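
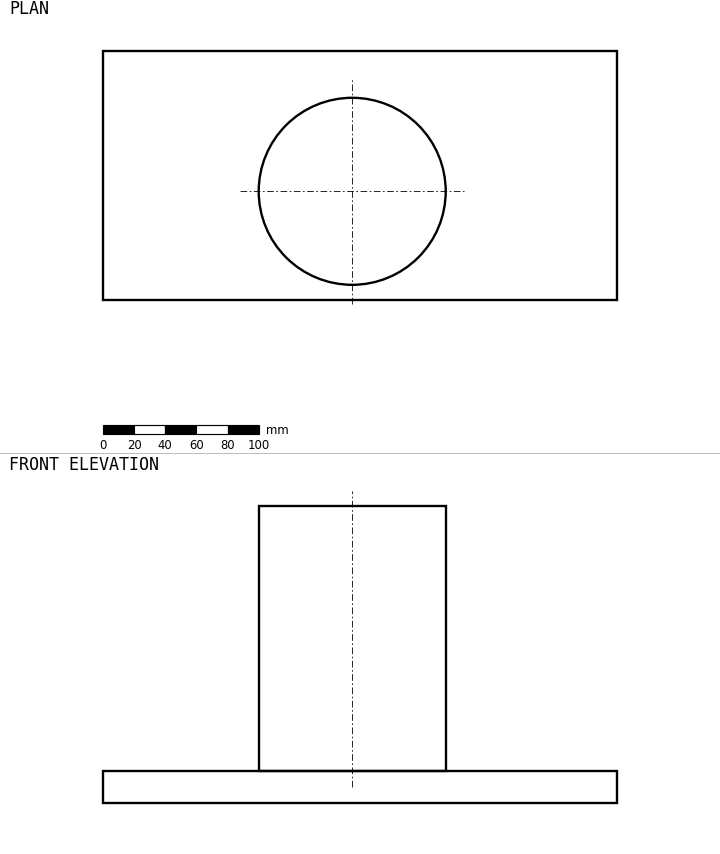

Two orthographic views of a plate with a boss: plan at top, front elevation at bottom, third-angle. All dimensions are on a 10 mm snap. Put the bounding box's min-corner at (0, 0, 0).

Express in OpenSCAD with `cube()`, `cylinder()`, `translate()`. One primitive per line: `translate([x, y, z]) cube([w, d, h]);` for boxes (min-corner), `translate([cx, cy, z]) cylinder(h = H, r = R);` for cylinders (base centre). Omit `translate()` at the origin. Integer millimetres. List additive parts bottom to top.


cube([330, 160, 20]);
translate([160, 70, 20]) cylinder(h = 170, r = 60);


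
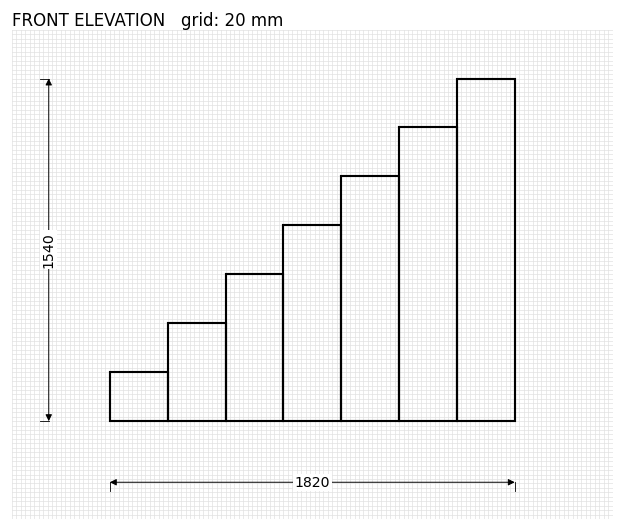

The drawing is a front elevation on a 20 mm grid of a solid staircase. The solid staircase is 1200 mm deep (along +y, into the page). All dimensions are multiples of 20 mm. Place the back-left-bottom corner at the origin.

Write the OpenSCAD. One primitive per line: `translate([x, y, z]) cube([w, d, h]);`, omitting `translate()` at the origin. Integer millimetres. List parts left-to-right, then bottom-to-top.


cube([260, 1200, 220]);
translate([260, 0, 0]) cube([260, 1200, 440]);
translate([520, 0, 0]) cube([260, 1200, 660]);
translate([780, 0, 0]) cube([260, 1200, 880]);
translate([1040, 0, 0]) cube([260, 1200, 1100]);
translate([1300, 0, 0]) cube([260, 1200, 1320]);
translate([1560, 0, 0]) cube([260, 1200, 1540]);


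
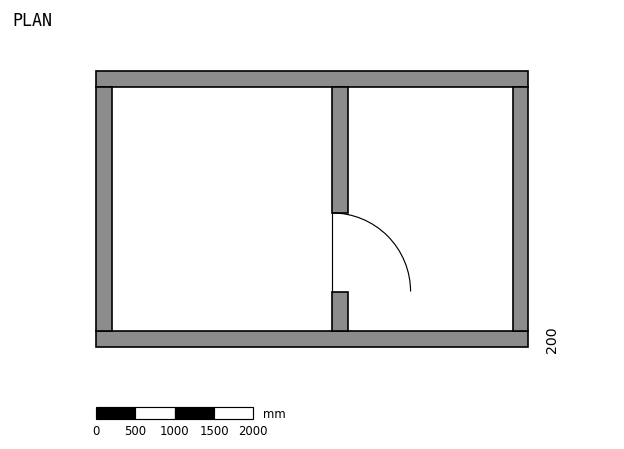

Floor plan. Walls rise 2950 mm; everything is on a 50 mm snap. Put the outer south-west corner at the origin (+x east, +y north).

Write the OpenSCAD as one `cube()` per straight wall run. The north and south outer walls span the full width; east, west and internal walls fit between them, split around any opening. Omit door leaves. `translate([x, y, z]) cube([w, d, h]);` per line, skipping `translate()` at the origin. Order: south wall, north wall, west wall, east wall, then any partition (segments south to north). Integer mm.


cube([5500, 200, 2950]);
translate([0, 3300, 0]) cube([5500, 200, 2950]);
translate([0, 200, 0]) cube([200, 3100, 2950]);
translate([5300, 200, 0]) cube([200, 3100, 2950]);
translate([3000, 200, 0]) cube([200, 500, 2950]);
translate([3000, 1700, 0]) cube([200, 1600, 2950]);


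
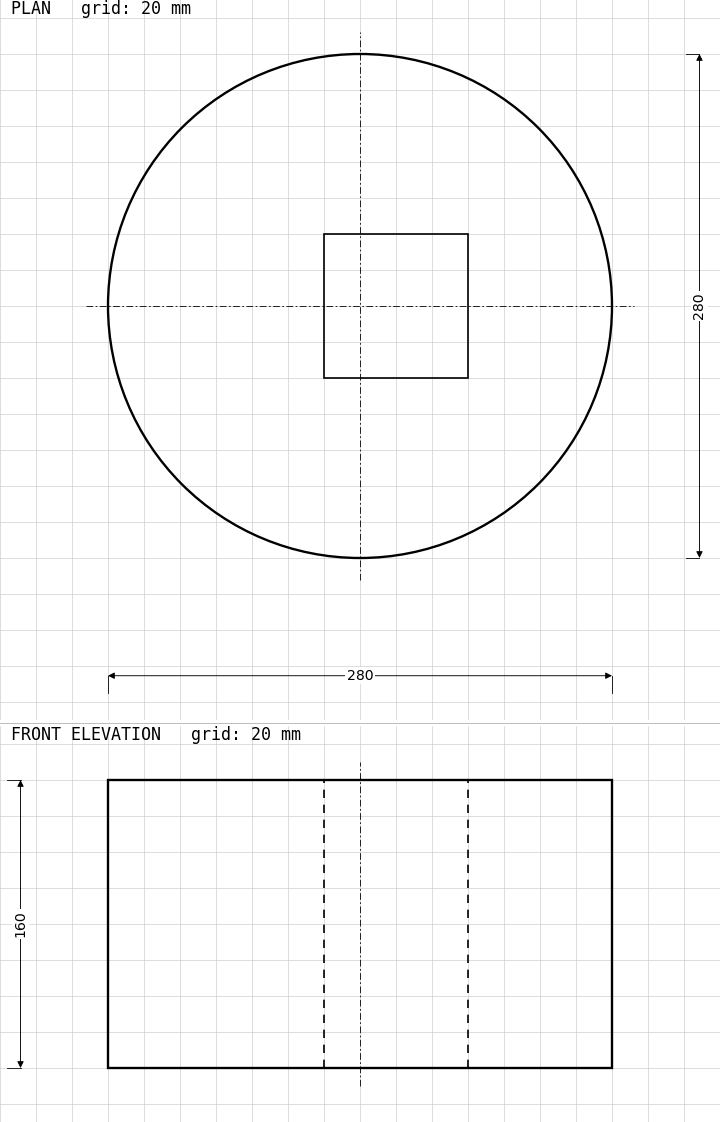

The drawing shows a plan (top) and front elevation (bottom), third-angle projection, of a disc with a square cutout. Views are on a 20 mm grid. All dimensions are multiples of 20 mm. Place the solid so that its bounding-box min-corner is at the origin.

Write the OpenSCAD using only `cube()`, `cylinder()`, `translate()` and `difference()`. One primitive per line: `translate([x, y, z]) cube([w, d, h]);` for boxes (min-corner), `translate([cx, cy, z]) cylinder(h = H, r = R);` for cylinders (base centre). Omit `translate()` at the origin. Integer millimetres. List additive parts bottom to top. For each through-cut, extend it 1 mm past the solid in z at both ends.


difference() {
  translate([140, 140, 0]) cylinder(h = 160, r = 140);
  translate([120, 100, -1]) cube([80, 80, 162]);
}


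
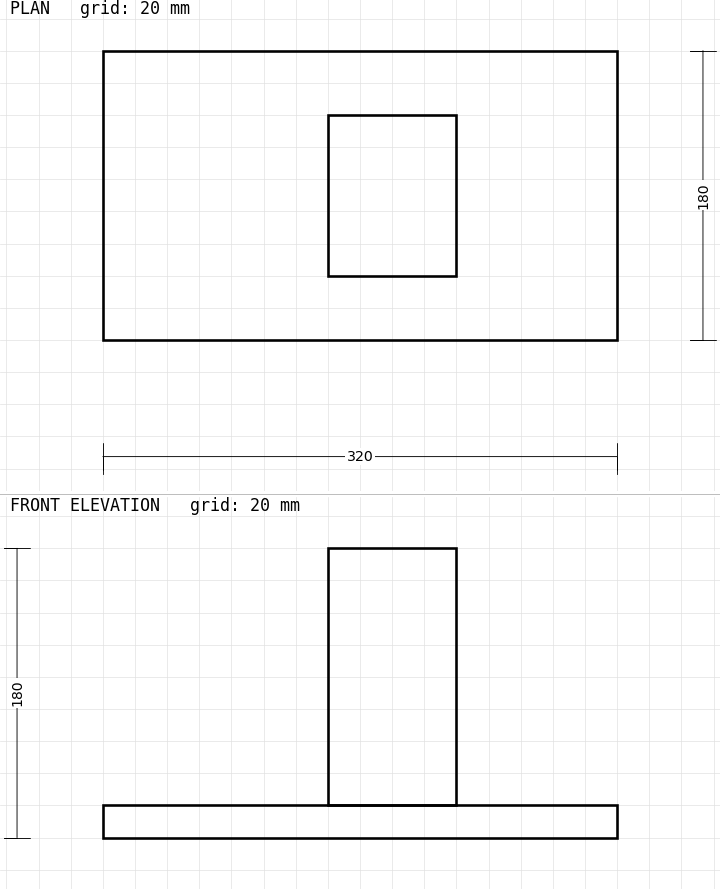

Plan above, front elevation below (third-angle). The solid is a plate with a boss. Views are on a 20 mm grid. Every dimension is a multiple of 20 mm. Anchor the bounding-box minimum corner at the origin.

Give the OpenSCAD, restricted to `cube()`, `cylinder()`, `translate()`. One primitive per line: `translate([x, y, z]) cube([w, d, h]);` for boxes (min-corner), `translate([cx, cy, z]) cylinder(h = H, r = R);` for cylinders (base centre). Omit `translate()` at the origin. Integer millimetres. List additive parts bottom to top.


cube([320, 180, 20]);
translate([140, 40, 20]) cube([80, 100, 160]);


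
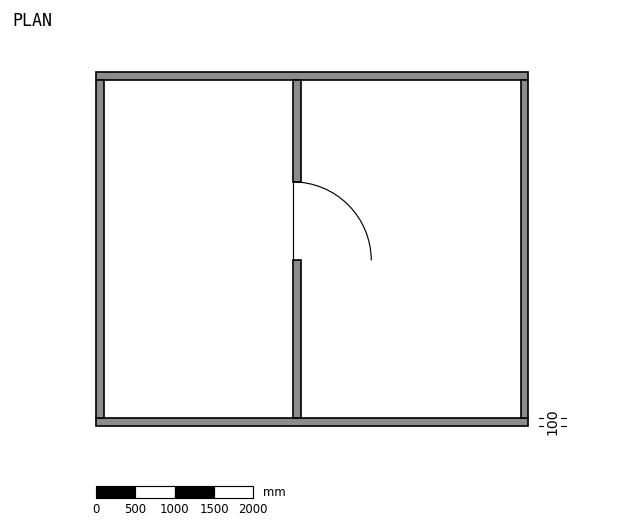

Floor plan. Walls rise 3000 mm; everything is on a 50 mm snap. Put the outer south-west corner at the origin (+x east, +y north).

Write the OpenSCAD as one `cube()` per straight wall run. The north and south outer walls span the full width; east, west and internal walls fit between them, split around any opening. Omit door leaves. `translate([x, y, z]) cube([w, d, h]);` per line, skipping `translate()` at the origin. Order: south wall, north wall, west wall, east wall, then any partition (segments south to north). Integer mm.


cube([5500, 100, 3000]);
translate([0, 4400, 0]) cube([5500, 100, 3000]);
translate([0, 100, 0]) cube([100, 4300, 3000]);
translate([5400, 100, 0]) cube([100, 4300, 3000]);
translate([2500, 100, 0]) cube([100, 2000, 3000]);
translate([2500, 3100, 0]) cube([100, 1300, 3000]);


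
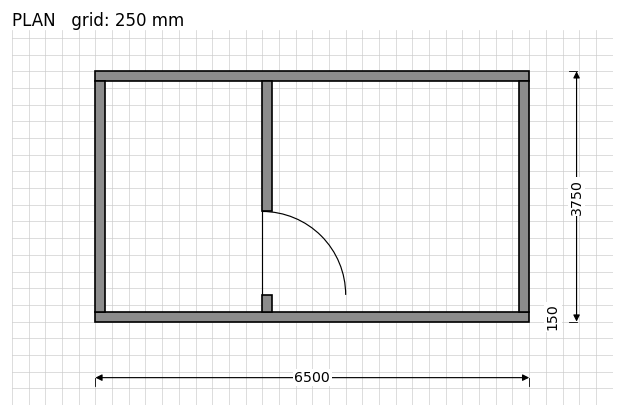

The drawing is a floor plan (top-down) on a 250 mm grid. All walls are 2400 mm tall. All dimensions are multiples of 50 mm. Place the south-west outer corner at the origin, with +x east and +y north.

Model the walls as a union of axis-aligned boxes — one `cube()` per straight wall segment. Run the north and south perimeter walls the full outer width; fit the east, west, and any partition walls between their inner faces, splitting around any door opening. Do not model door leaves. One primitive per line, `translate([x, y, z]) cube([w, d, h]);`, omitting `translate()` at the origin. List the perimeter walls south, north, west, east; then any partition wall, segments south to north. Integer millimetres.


cube([6500, 150, 2400]);
translate([0, 3600, 0]) cube([6500, 150, 2400]);
translate([0, 150, 0]) cube([150, 3450, 2400]);
translate([6350, 150, 0]) cube([150, 3450, 2400]);
translate([2500, 150, 0]) cube([150, 250, 2400]);
translate([2500, 1650, 0]) cube([150, 1950, 2400]);


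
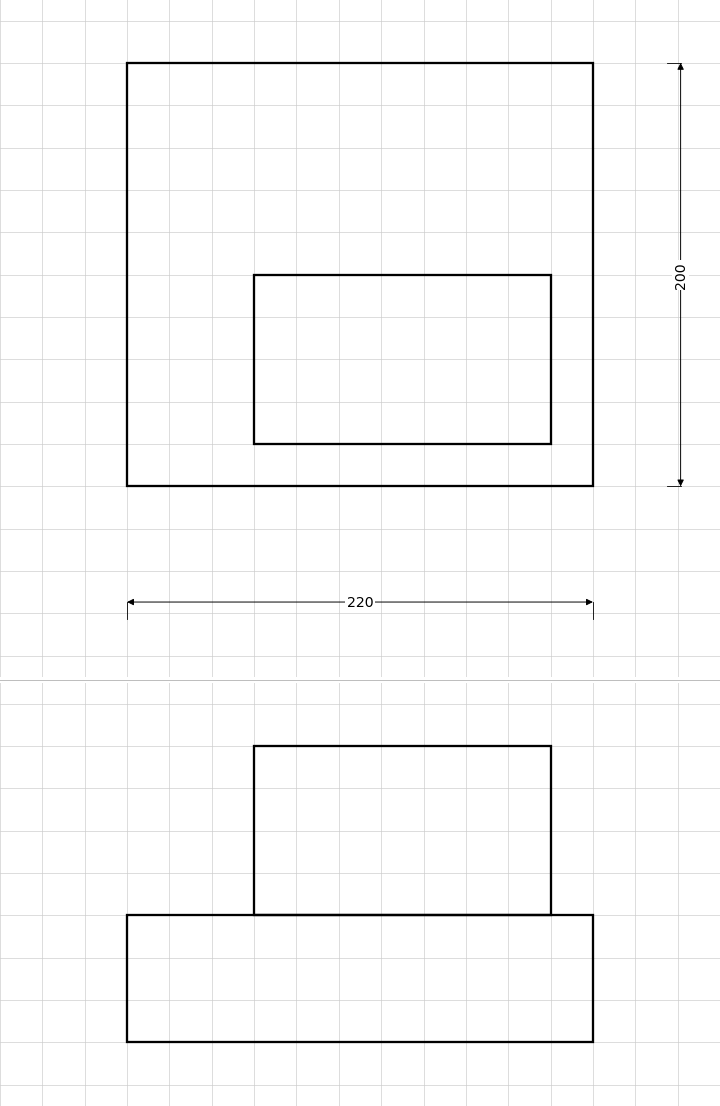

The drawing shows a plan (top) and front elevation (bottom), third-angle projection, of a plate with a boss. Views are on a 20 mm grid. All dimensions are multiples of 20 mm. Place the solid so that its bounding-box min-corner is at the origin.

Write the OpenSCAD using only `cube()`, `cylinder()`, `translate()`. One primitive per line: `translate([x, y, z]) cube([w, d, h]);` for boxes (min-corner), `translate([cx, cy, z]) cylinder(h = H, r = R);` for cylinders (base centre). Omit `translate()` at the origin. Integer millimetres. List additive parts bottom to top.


cube([220, 200, 60]);
translate([60, 20, 60]) cube([140, 80, 80]);


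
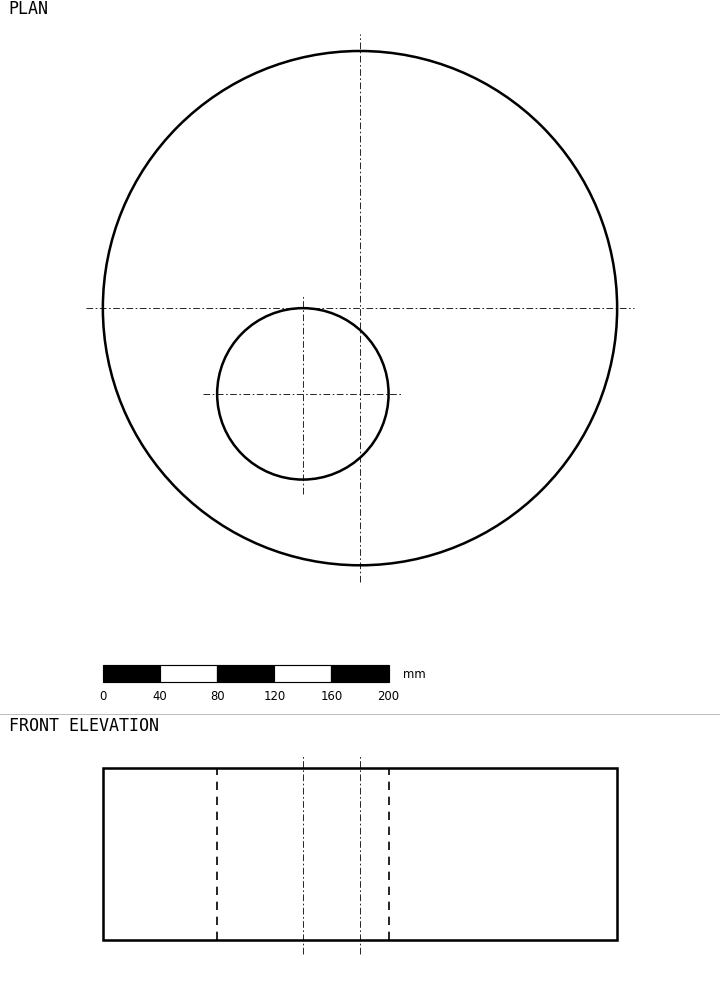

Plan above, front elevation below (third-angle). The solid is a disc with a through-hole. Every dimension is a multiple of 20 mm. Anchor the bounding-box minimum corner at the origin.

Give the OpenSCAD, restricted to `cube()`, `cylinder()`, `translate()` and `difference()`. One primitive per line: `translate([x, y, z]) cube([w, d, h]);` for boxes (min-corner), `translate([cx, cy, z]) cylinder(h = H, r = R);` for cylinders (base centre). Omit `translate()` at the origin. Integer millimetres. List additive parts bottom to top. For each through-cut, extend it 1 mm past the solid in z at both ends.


difference() {
  translate([180, 180, 0]) cylinder(h = 120, r = 180);
  translate([140, 120, -1]) cylinder(h = 122, r = 60);
}


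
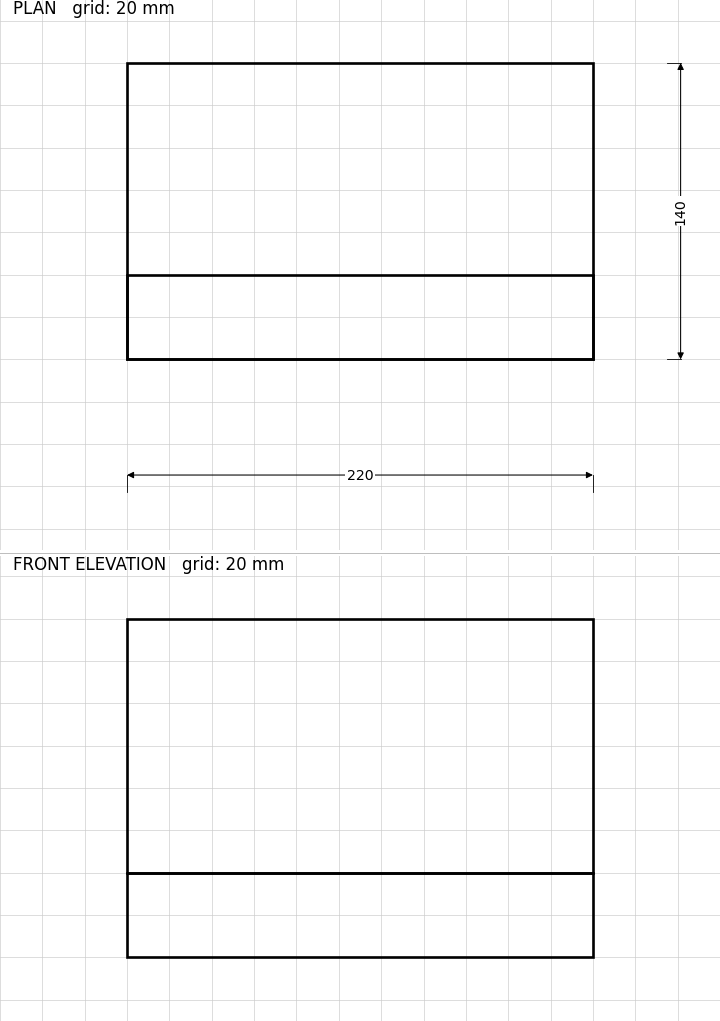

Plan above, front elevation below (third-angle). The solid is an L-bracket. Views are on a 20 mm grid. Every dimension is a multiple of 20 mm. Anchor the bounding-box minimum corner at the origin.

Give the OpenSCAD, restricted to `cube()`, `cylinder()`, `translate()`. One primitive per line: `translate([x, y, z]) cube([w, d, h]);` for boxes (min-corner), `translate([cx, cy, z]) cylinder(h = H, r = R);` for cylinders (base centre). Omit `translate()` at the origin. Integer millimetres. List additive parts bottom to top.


cube([220, 140, 40]);
translate([0, 0, 40]) cube([220, 40, 120]);


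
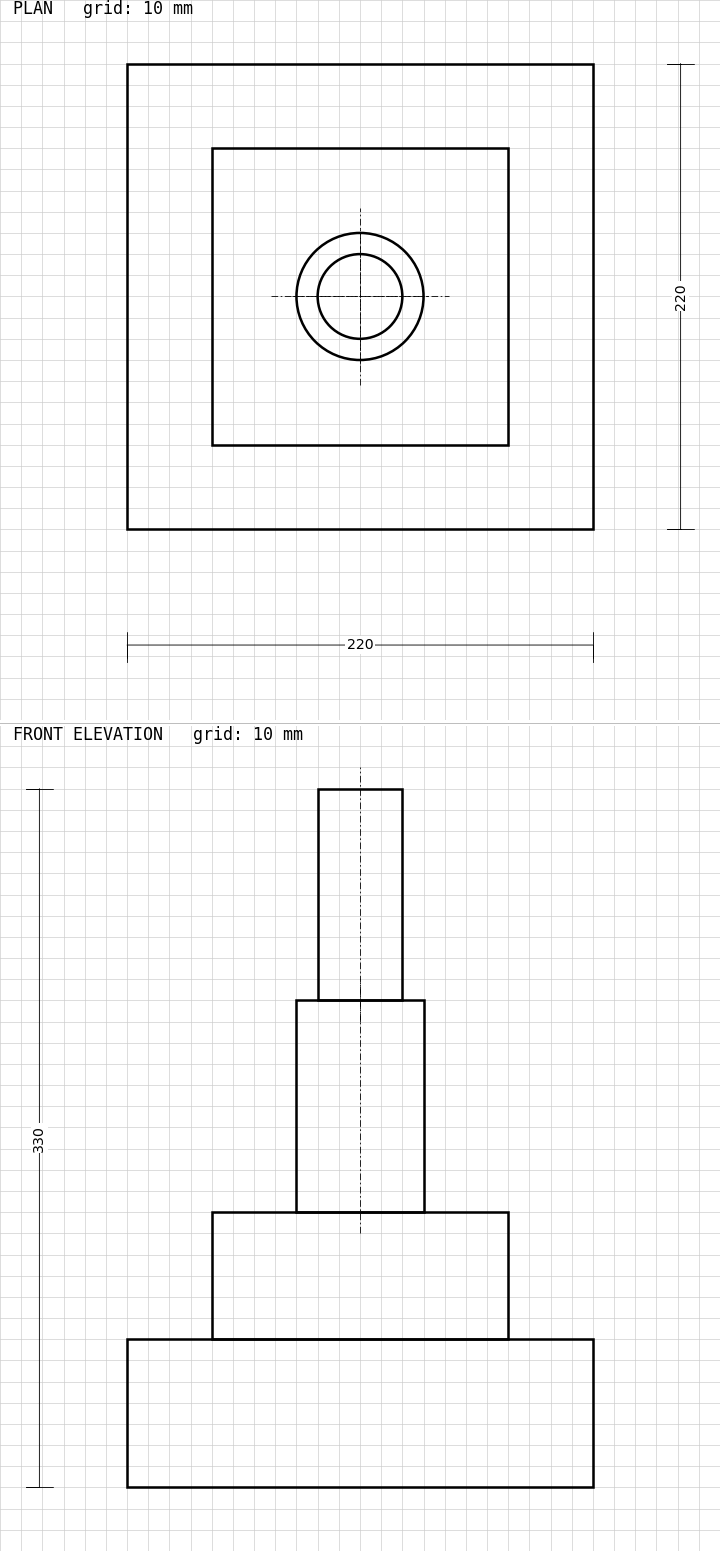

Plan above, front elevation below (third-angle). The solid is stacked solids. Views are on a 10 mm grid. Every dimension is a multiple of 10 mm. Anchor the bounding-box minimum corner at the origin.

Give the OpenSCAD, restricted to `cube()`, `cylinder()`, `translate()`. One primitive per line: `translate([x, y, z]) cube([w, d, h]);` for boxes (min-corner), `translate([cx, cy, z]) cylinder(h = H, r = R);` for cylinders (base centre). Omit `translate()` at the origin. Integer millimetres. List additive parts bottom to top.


cube([220, 220, 70]);
translate([40, 40, 70]) cube([140, 140, 60]);
translate([110, 110, 130]) cylinder(h = 100, r = 30);
translate([110, 110, 230]) cylinder(h = 100, r = 20);


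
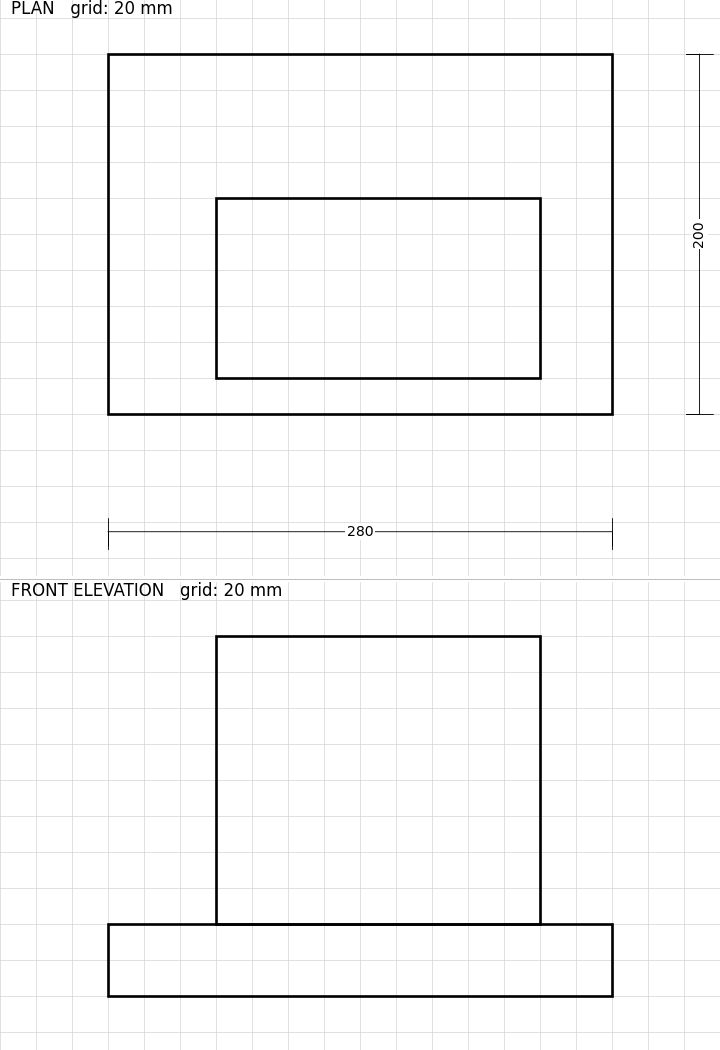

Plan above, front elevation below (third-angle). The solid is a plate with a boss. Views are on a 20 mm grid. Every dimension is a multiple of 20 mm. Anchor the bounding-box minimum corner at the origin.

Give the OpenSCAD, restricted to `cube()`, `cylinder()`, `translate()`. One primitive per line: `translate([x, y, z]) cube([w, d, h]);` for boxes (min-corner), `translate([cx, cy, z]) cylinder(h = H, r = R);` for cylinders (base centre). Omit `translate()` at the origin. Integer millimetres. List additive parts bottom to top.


cube([280, 200, 40]);
translate([60, 20, 40]) cube([180, 100, 160]);


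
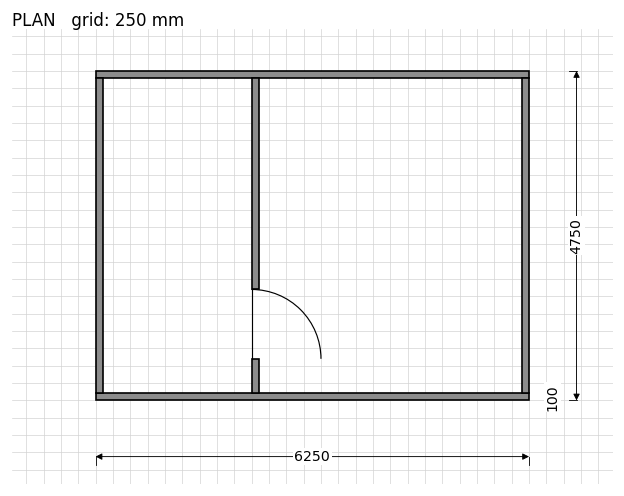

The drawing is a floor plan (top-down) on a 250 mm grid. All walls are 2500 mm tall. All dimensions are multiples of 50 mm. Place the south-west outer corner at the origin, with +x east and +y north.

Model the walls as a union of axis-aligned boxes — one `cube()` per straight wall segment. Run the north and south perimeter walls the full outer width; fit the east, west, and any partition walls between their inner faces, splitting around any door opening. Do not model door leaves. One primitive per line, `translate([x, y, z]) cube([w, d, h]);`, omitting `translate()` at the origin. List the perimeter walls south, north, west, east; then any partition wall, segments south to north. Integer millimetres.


cube([6250, 100, 2500]);
translate([0, 4650, 0]) cube([6250, 100, 2500]);
translate([0, 100, 0]) cube([100, 4550, 2500]);
translate([6150, 100, 0]) cube([100, 4550, 2500]);
translate([2250, 100, 0]) cube([100, 500, 2500]);
translate([2250, 1600, 0]) cube([100, 3050, 2500]);


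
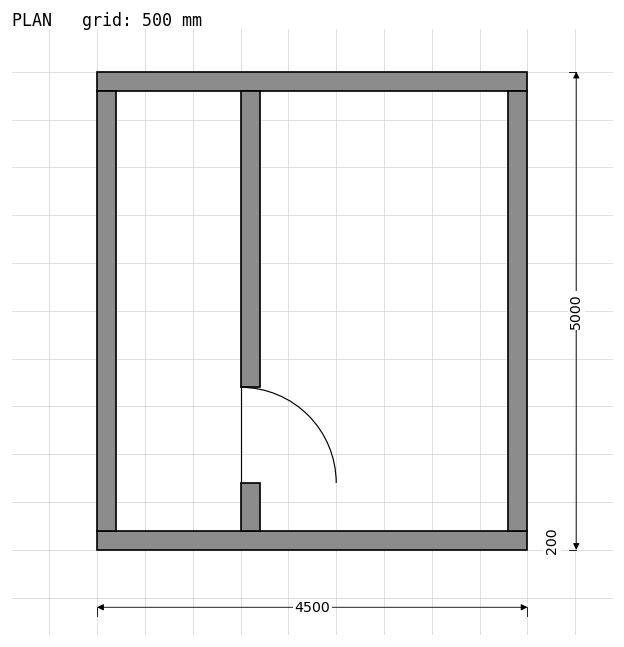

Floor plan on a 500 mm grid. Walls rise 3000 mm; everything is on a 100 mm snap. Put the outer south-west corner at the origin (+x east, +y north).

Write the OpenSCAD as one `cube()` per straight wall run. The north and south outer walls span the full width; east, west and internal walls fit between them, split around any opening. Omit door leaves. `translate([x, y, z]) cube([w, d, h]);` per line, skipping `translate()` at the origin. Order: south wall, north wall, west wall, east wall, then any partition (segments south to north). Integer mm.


cube([4500, 200, 3000]);
translate([0, 4800, 0]) cube([4500, 200, 3000]);
translate([0, 200, 0]) cube([200, 4600, 3000]);
translate([4300, 200, 0]) cube([200, 4600, 3000]);
translate([1500, 200, 0]) cube([200, 500, 3000]);
translate([1500, 1700, 0]) cube([200, 3100, 3000]);


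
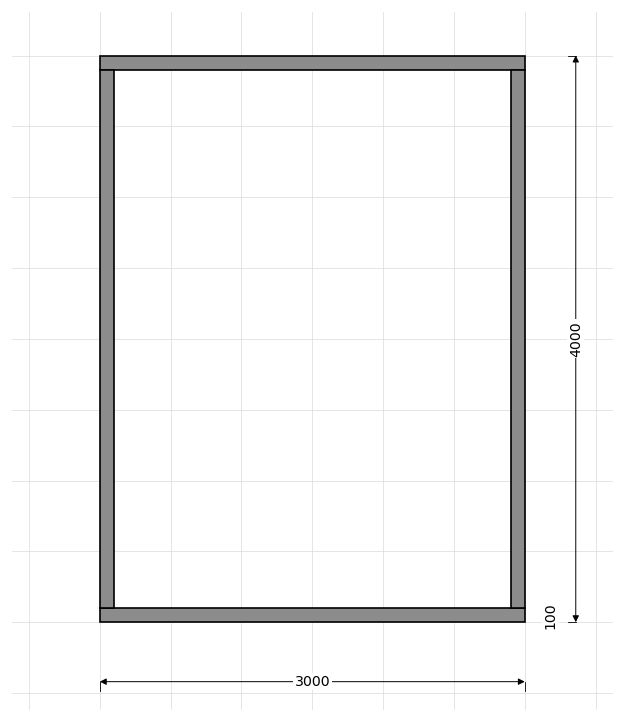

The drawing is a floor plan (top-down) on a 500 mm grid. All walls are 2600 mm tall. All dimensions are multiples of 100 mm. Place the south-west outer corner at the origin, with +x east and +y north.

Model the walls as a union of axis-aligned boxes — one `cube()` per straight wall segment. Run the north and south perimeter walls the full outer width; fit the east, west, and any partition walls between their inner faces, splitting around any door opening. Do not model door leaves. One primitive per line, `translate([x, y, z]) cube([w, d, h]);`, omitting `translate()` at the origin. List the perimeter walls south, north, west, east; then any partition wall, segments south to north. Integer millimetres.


cube([3000, 100, 2600]);
translate([0, 3900, 0]) cube([3000, 100, 2600]);
translate([0, 100, 0]) cube([100, 3800, 2600]);
translate([2900, 100, 0]) cube([100, 3800, 2600]);


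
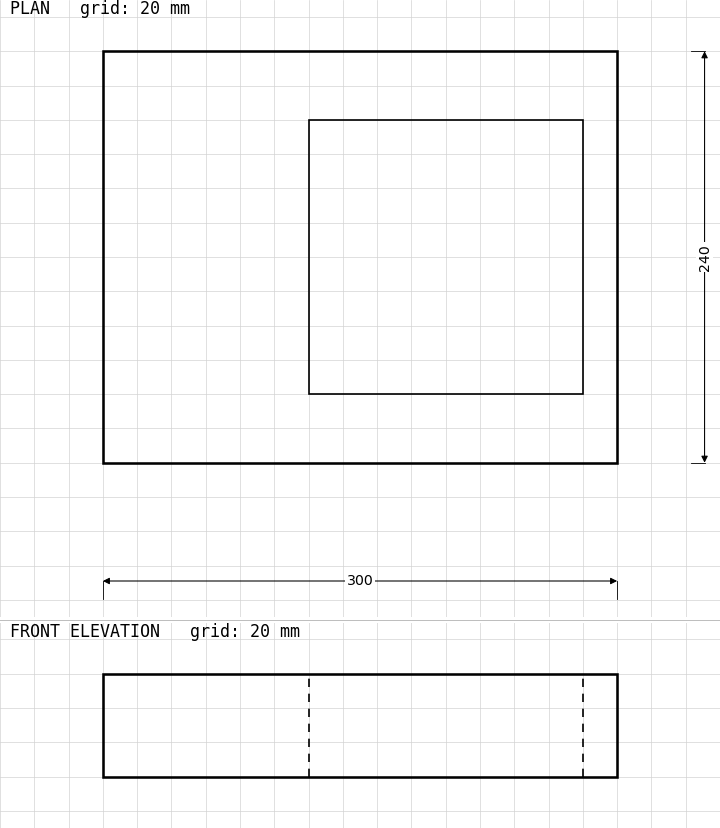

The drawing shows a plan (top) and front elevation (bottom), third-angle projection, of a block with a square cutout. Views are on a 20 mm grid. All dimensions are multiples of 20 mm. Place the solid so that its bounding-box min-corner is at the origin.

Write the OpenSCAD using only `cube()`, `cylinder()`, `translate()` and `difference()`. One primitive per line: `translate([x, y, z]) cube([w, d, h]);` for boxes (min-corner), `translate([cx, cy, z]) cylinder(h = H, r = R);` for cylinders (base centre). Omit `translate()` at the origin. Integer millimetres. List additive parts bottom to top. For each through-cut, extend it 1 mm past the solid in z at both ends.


difference() {
  cube([300, 240, 60]);
  translate([120, 40, -1]) cube([160, 160, 62]);
}


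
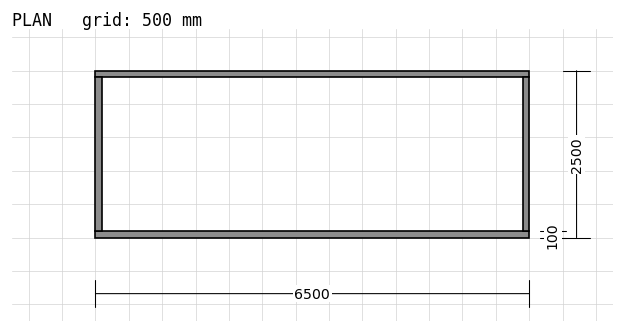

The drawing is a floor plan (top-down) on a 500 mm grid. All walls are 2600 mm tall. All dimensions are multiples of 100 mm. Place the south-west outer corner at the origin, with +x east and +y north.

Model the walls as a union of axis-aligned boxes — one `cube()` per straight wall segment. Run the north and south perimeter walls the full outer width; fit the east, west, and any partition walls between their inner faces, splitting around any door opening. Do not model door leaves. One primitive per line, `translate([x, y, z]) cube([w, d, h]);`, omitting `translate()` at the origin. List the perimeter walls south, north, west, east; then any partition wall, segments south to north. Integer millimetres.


cube([6500, 100, 2600]);
translate([0, 2400, 0]) cube([6500, 100, 2600]);
translate([0, 100, 0]) cube([100, 2300, 2600]);
translate([6400, 100, 0]) cube([100, 2300, 2600]);


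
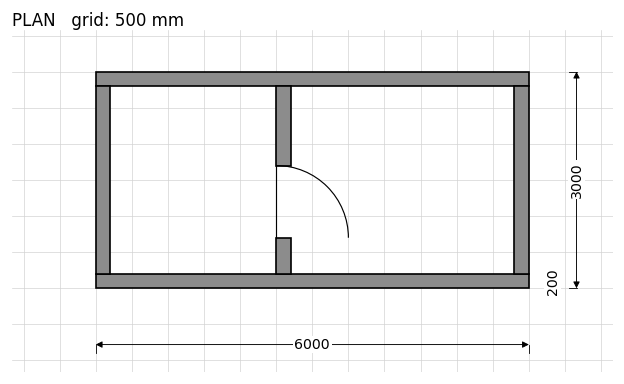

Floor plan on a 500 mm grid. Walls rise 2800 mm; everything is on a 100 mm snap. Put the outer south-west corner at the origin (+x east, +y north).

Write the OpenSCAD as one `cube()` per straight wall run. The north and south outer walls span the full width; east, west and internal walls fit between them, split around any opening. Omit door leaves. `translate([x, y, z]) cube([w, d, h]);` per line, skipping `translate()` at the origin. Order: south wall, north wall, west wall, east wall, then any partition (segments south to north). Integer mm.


cube([6000, 200, 2800]);
translate([0, 2800, 0]) cube([6000, 200, 2800]);
translate([0, 200, 0]) cube([200, 2600, 2800]);
translate([5800, 200, 0]) cube([200, 2600, 2800]);
translate([2500, 200, 0]) cube([200, 500, 2800]);
translate([2500, 1700, 0]) cube([200, 1100, 2800]);


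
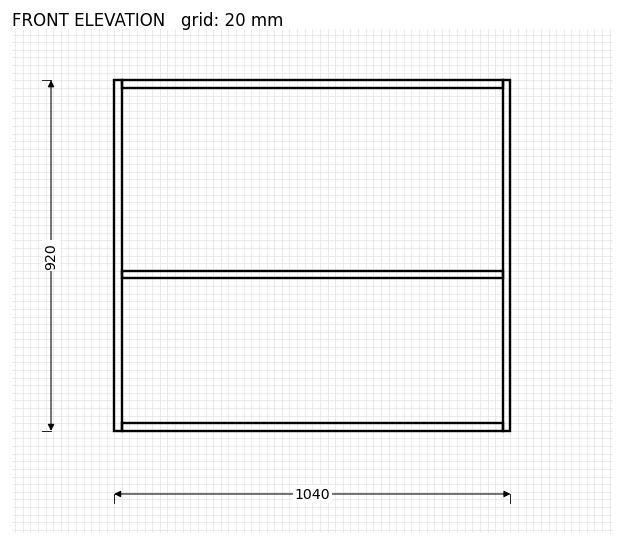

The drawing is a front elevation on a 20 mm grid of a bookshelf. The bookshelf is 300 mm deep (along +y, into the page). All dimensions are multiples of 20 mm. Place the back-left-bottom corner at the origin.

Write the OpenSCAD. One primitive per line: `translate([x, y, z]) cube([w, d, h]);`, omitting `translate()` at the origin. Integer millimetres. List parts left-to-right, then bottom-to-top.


cube([20, 300, 920]);
translate([20, 0, 0]) cube([1000, 300, 20]);
translate([20, 0, 400]) cube([1000, 300, 20]);
translate([20, 0, 900]) cube([1000, 300, 20]);
translate([1020, 0, 0]) cube([20, 300, 920]);


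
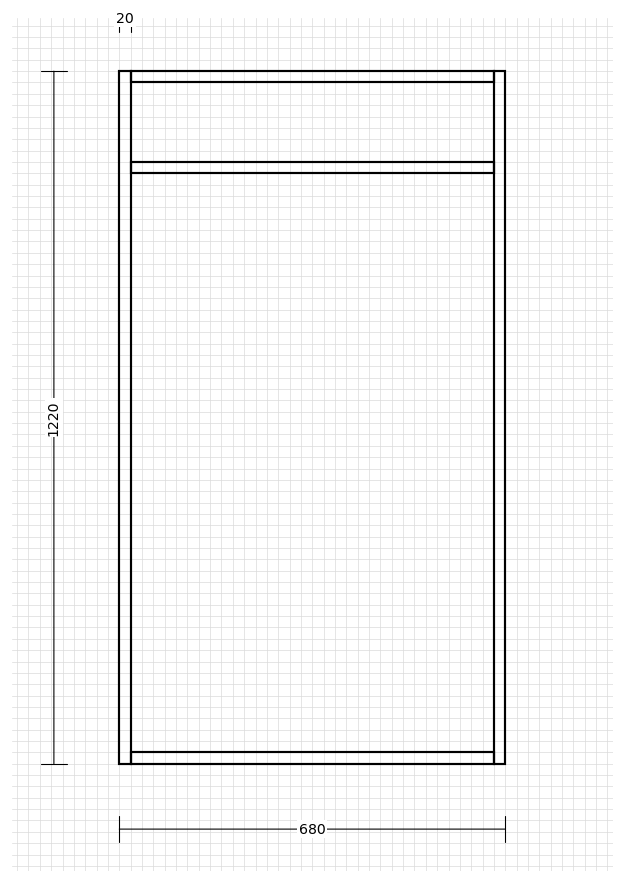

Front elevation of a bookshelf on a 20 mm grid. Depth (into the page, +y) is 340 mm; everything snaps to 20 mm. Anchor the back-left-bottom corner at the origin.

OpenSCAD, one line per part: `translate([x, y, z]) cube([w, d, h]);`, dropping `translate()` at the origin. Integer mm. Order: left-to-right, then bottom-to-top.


cube([20, 340, 1220]);
translate([20, 0, 0]) cube([640, 340, 20]);
translate([20, 0, 1040]) cube([640, 340, 20]);
translate([20, 0, 1200]) cube([640, 340, 20]);
translate([660, 0, 0]) cube([20, 340, 1220]);


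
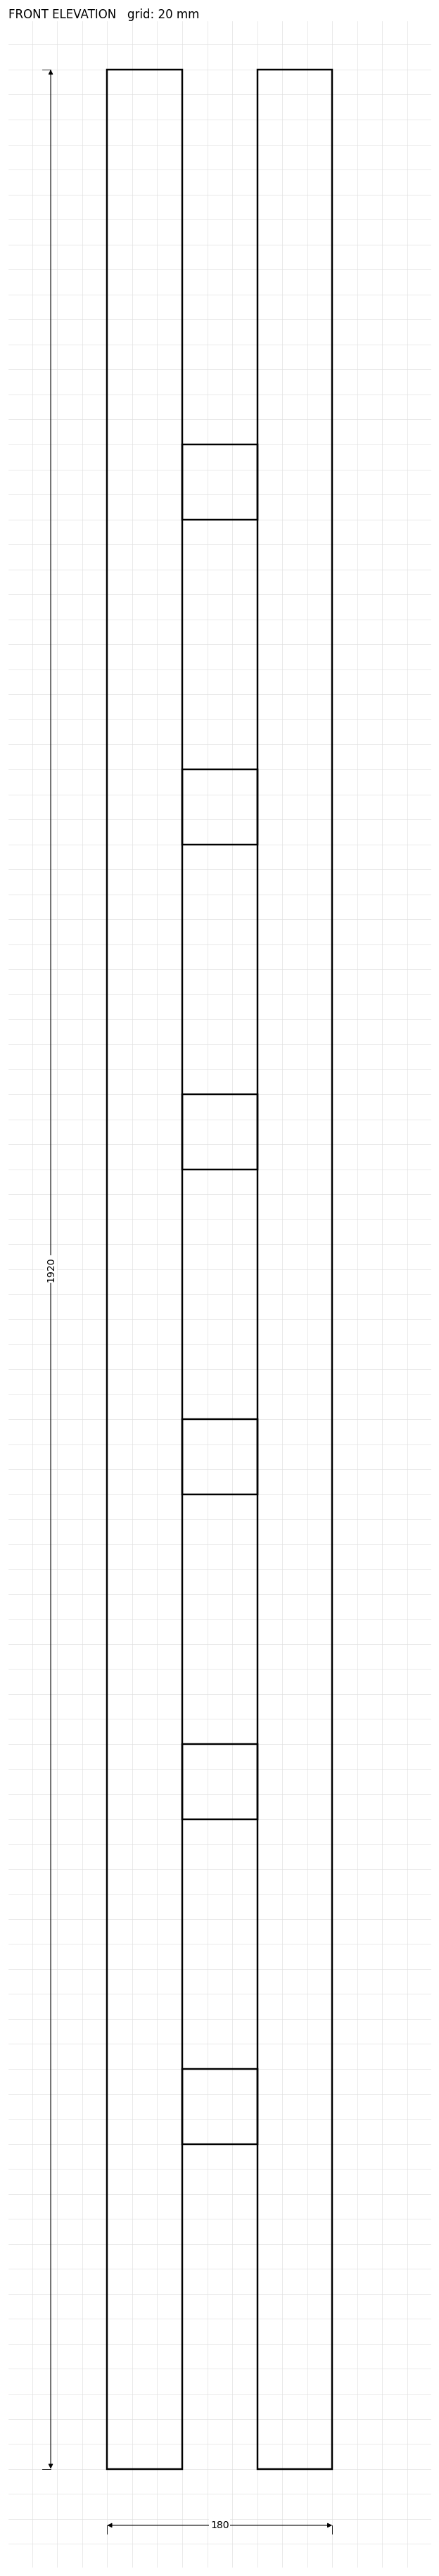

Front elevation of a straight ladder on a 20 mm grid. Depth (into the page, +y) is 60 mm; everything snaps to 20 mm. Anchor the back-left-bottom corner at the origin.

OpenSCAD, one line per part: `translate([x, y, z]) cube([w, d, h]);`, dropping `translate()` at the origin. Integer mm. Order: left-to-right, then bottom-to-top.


cube([60, 60, 1920]);
translate([60, 0, 260]) cube([60, 60, 60]);
translate([60, 0, 520]) cube([60, 60, 60]);
translate([60, 0, 780]) cube([60, 60, 60]);
translate([60, 0, 1040]) cube([60, 60, 60]);
translate([60, 0, 1300]) cube([60, 60, 60]);
translate([60, 0, 1560]) cube([60, 60, 60]);
translate([120, 0, 0]) cube([60, 60, 1920]);


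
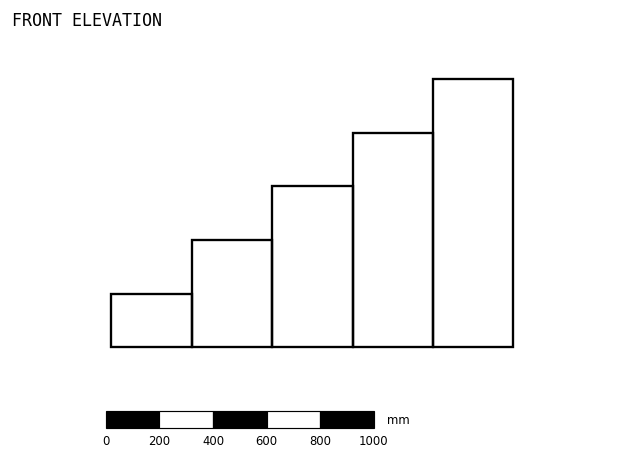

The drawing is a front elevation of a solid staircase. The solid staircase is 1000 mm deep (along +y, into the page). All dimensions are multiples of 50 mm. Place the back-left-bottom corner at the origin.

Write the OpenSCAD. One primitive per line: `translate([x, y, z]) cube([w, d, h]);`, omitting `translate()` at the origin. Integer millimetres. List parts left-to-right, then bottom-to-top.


cube([300, 1000, 200]);
translate([300, 0, 0]) cube([300, 1000, 400]);
translate([600, 0, 0]) cube([300, 1000, 600]);
translate([900, 0, 0]) cube([300, 1000, 800]);
translate([1200, 0, 0]) cube([300, 1000, 1000]);


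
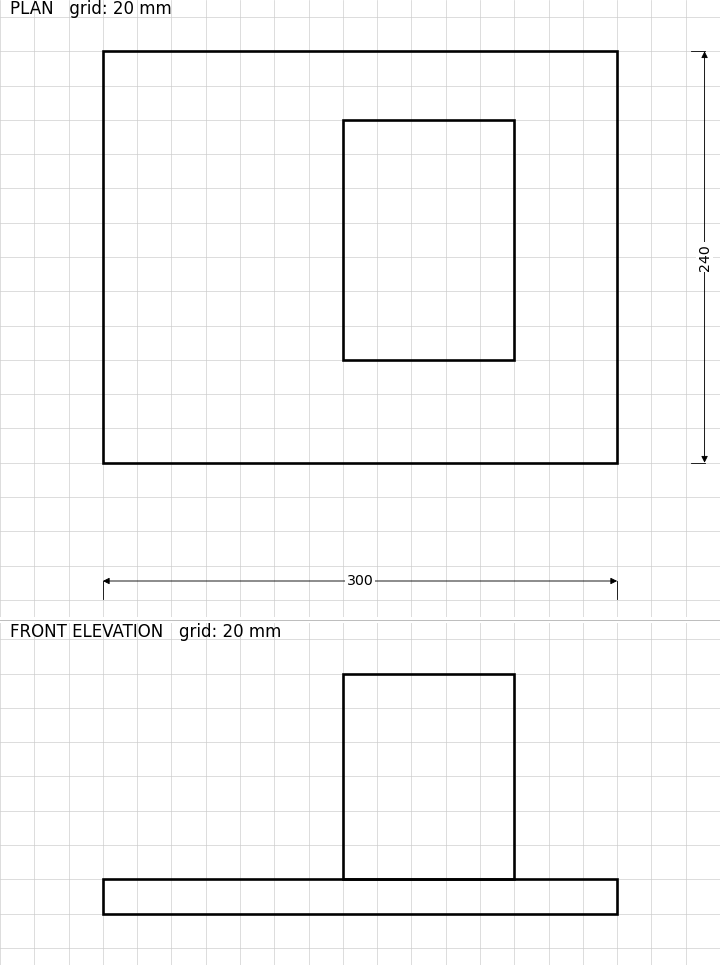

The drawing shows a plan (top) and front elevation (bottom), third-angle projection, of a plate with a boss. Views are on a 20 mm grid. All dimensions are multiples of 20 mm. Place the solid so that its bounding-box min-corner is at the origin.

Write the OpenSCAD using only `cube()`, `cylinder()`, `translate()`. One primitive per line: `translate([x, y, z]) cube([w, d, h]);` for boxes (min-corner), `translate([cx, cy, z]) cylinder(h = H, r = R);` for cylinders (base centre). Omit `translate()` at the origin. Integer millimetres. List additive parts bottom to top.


cube([300, 240, 20]);
translate([140, 60, 20]) cube([100, 140, 120]);


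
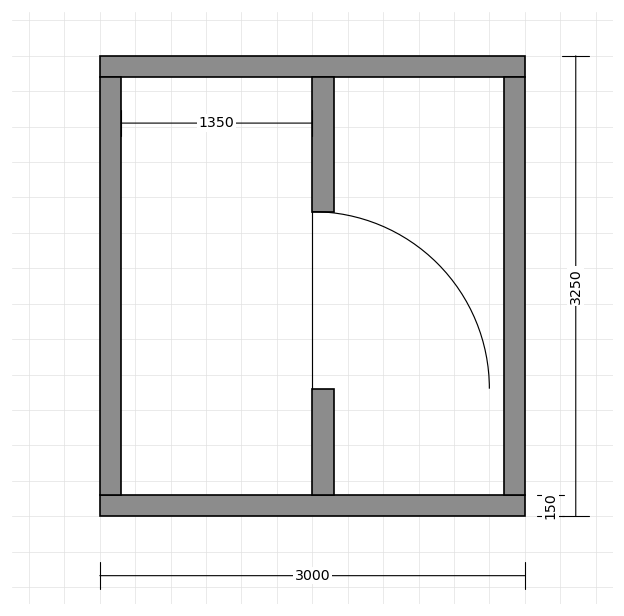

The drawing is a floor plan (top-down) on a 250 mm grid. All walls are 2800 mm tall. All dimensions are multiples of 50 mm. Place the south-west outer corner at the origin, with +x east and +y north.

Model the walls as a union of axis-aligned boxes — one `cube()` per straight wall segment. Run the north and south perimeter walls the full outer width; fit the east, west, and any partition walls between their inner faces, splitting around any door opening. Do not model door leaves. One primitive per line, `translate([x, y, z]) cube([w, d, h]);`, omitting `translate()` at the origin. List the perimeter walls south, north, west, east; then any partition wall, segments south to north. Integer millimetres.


cube([3000, 150, 2800]);
translate([0, 3100, 0]) cube([3000, 150, 2800]);
translate([0, 150, 0]) cube([150, 2950, 2800]);
translate([2850, 150, 0]) cube([150, 2950, 2800]);
translate([1500, 150, 0]) cube([150, 750, 2800]);
translate([1500, 2150, 0]) cube([150, 950, 2800]);


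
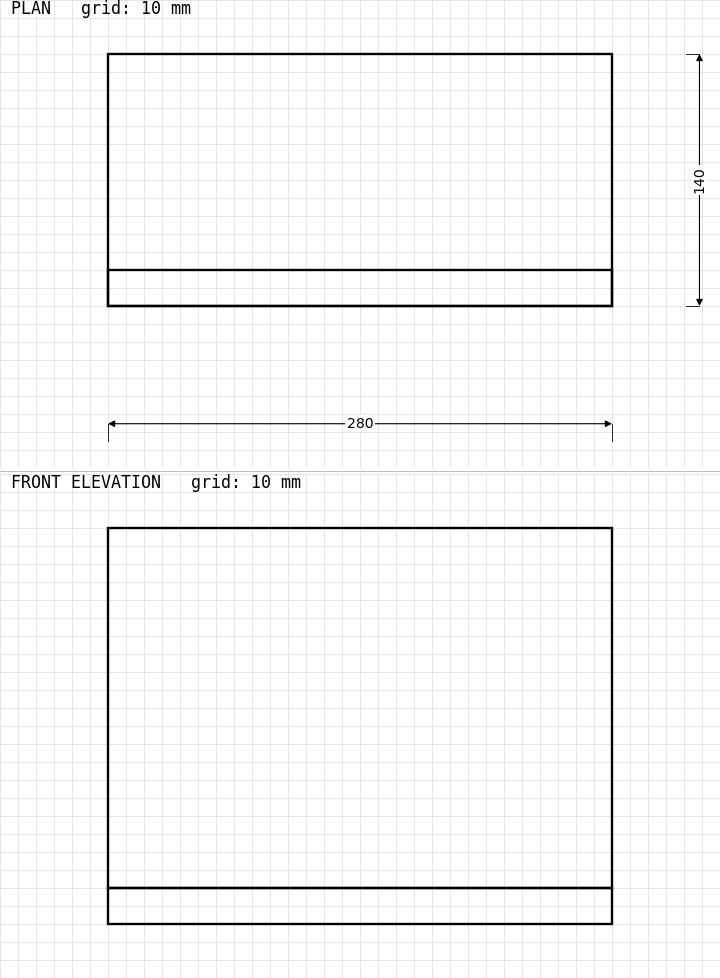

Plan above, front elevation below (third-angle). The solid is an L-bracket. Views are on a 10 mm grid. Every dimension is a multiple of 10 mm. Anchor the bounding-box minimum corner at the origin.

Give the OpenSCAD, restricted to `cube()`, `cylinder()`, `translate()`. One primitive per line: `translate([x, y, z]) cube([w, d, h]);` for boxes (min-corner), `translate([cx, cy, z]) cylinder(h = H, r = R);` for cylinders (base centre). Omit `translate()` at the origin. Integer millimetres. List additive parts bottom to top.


cube([280, 140, 20]);
translate([0, 0, 20]) cube([280, 20, 200]);


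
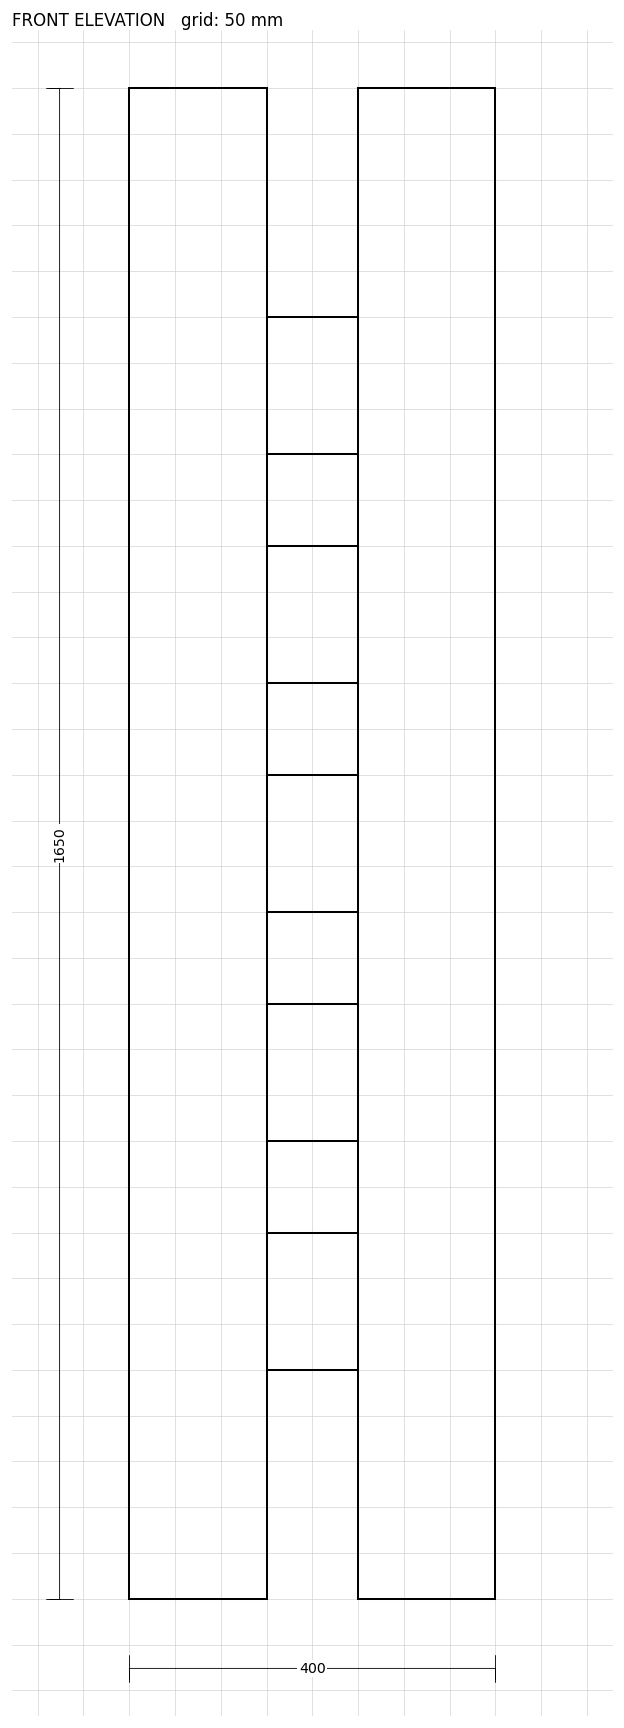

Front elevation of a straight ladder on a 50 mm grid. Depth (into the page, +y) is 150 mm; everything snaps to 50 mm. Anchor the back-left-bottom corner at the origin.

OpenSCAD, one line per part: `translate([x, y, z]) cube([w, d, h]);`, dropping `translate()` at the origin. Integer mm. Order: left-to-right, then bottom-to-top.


cube([150, 150, 1650]);
translate([150, 0, 250]) cube([100, 150, 150]);
translate([150, 0, 500]) cube([100, 150, 150]);
translate([150, 0, 750]) cube([100, 150, 150]);
translate([150, 0, 1000]) cube([100, 150, 150]);
translate([150, 0, 1250]) cube([100, 150, 150]);
translate([250, 0, 0]) cube([150, 150, 1650]);


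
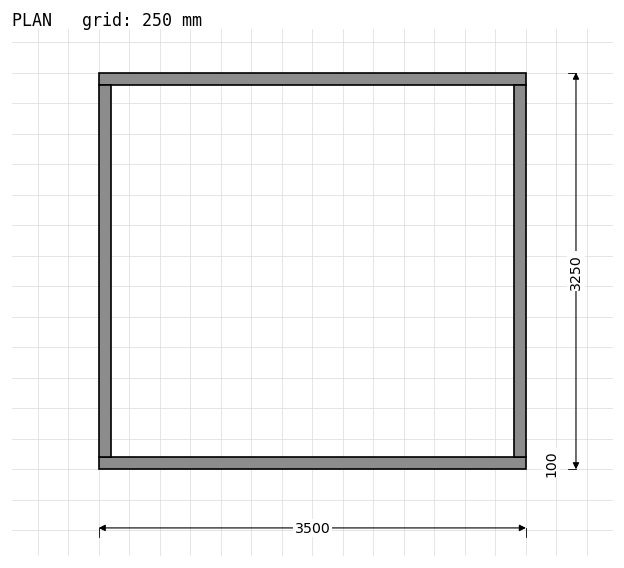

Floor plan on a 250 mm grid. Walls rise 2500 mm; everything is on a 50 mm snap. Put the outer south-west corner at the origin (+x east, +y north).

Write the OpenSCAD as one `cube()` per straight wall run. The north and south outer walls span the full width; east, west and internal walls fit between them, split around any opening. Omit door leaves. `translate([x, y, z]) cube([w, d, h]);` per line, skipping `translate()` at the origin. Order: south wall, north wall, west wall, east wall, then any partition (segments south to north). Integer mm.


cube([3500, 100, 2500]);
translate([0, 3150, 0]) cube([3500, 100, 2500]);
translate([0, 100, 0]) cube([100, 3050, 2500]);
translate([3400, 100, 0]) cube([100, 3050, 2500]);


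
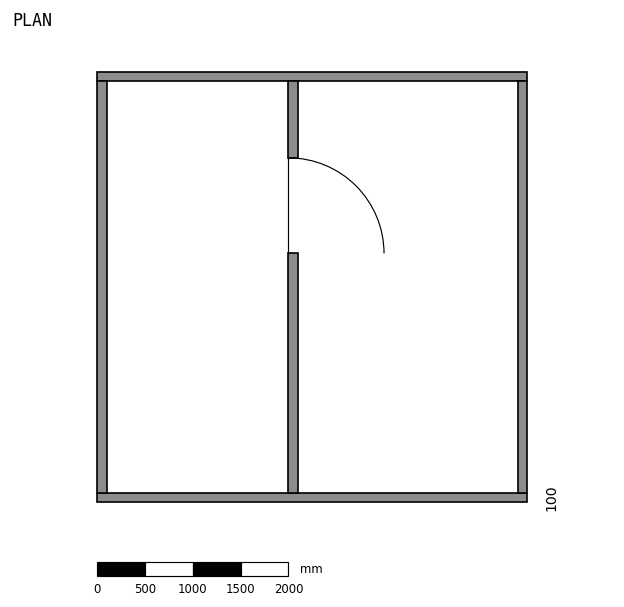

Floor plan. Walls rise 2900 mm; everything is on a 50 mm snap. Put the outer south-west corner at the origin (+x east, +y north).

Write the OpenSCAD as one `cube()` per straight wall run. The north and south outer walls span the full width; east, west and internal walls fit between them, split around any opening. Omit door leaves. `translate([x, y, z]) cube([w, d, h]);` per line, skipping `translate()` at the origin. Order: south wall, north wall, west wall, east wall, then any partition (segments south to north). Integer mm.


cube([4500, 100, 2900]);
translate([0, 4400, 0]) cube([4500, 100, 2900]);
translate([0, 100, 0]) cube([100, 4300, 2900]);
translate([4400, 100, 0]) cube([100, 4300, 2900]);
translate([2000, 100, 0]) cube([100, 2500, 2900]);
translate([2000, 3600, 0]) cube([100, 800, 2900]);


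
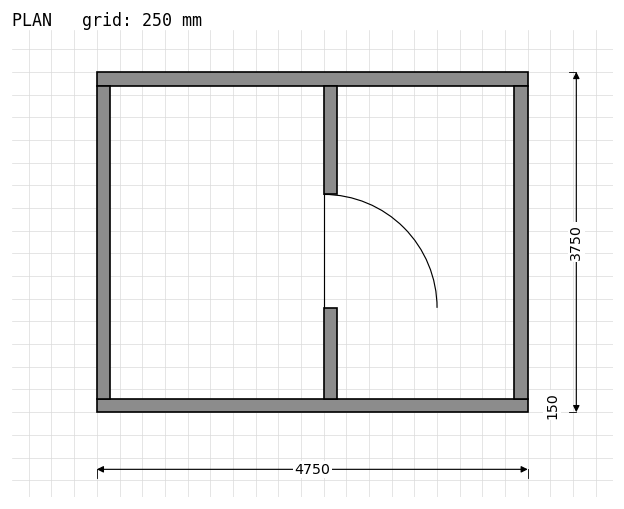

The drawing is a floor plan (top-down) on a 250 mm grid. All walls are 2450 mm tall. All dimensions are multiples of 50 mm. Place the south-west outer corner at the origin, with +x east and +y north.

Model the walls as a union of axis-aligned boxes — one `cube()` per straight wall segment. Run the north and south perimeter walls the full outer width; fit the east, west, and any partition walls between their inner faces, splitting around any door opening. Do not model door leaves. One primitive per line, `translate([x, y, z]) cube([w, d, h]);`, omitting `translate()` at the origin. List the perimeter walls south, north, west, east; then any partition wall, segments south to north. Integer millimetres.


cube([4750, 150, 2450]);
translate([0, 3600, 0]) cube([4750, 150, 2450]);
translate([0, 150, 0]) cube([150, 3450, 2450]);
translate([4600, 150, 0]) cube([150, 3450, 2450]);
translate([2500, 150, 0]) cube([150, 1000, 2450]);
translate([2500, 2400, 0]) cube([150, 1200, 2450]);


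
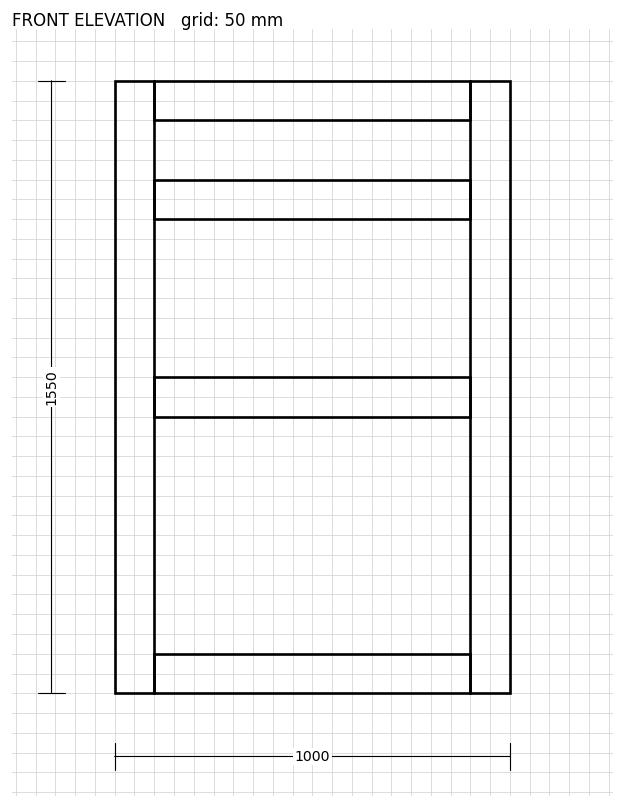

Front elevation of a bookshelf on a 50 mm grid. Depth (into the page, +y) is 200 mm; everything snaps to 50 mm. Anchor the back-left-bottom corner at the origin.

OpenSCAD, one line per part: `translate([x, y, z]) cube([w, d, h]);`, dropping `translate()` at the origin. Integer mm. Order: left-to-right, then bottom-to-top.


cube([100, 200, 1550]);
translate([100, 0, 0]) cube([800, 200, 100]);
translate([100, 0, 700]) cube([800, 200, 100]);
translate([100, 0, 1200]) cube([800, 200, 100]);
translate([100, 0, 1450]) cube([800, 200, 100]);
translate([900, 0, 0]) cube([100, 200, 1550]);


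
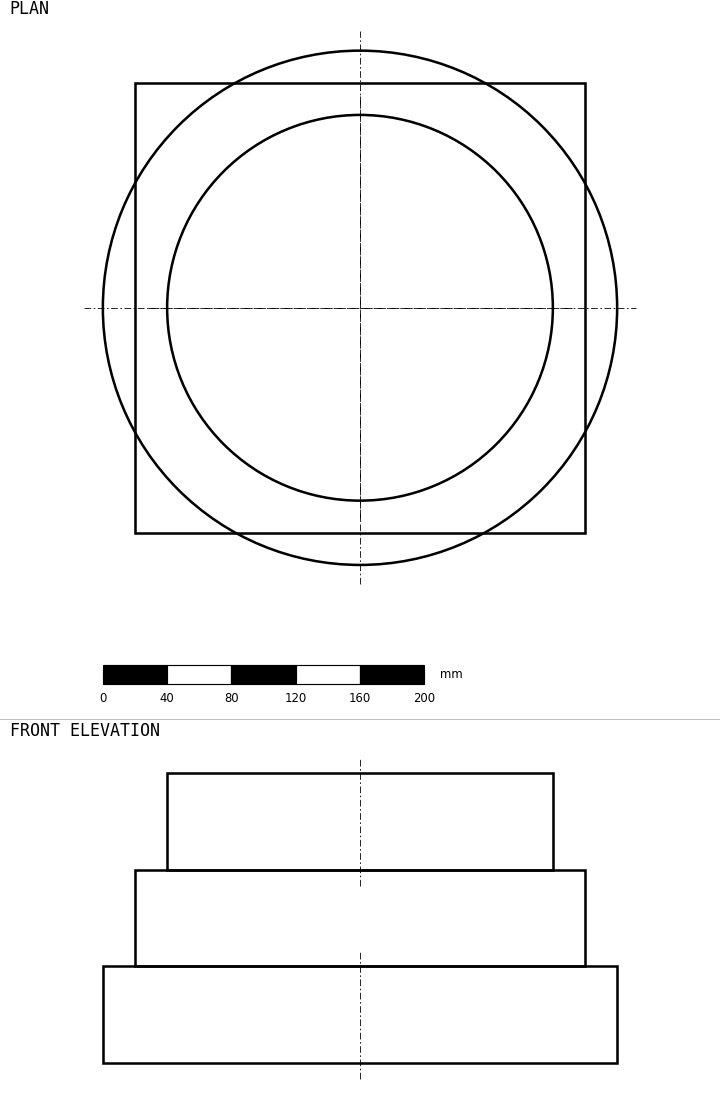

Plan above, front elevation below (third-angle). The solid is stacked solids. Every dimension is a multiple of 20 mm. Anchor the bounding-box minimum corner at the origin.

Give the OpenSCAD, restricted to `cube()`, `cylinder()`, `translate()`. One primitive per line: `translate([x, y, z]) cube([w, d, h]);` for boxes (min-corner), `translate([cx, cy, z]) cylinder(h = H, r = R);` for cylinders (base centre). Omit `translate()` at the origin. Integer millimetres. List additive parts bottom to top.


translate([160, 160, 0]) cylinder(h = 60, r = 160);
translate([20, 20, 60]) cube([280, 280, 60]);
translate([160, 160, 120]) cylinder(h = 60, r = 120);


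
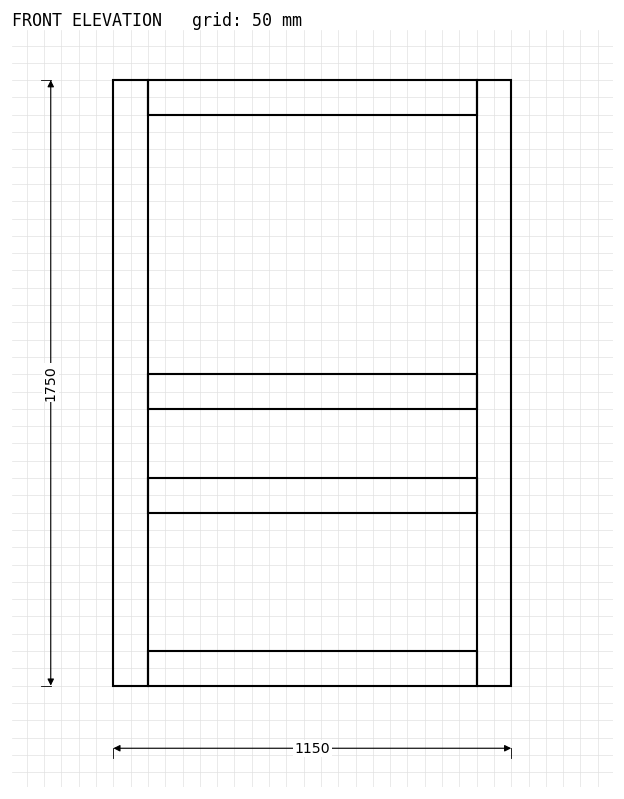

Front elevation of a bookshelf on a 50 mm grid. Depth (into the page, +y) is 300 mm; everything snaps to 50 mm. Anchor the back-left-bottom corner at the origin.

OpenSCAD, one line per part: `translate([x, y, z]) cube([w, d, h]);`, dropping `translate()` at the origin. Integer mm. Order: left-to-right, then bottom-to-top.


cube([100, 300, 1750]);
translate([100, 0, 0]) cube([950, 300, 100]);
translate([100, 0, 500]) cube([950, 300, 100]);
translate([100, 0, 800]) cube([950, 300, 100]);
translate([100, 0, 1650]) cube([950, 300, 100]);
translate([1050, 0, 0]) cube([100, 300, 1750]);


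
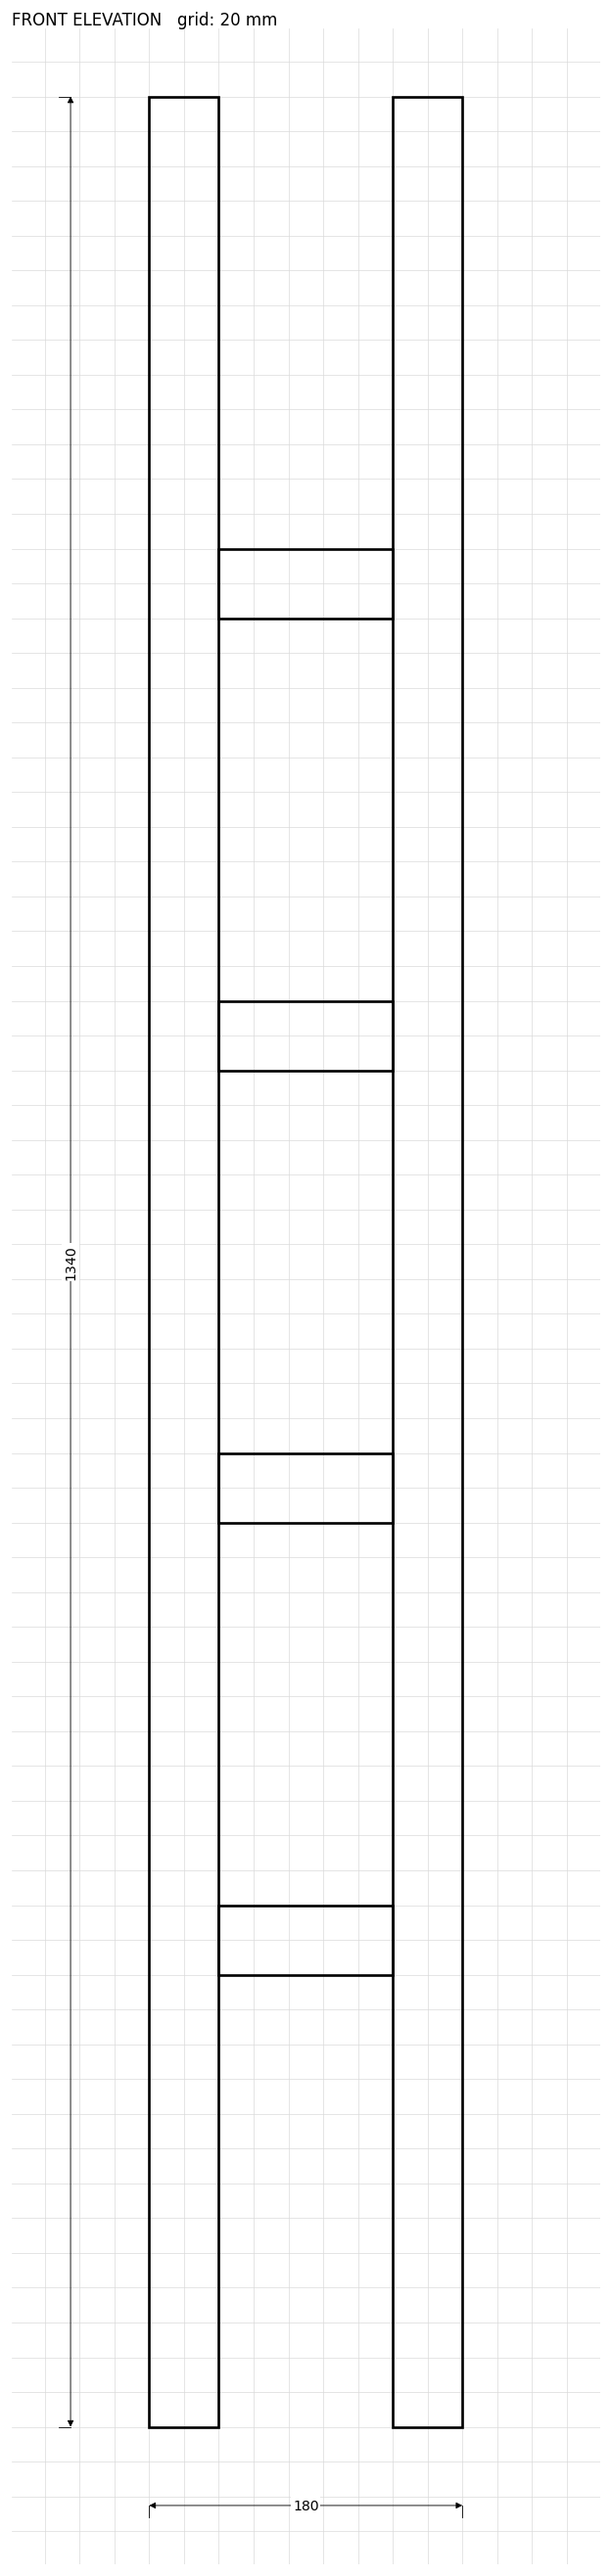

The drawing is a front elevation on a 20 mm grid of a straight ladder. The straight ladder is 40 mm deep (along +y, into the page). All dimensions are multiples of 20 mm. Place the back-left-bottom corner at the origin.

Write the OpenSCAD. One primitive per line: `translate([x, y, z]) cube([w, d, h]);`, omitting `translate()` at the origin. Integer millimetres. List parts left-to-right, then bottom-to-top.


cube([40, 40, 1340]);
translate([40, 0, 260]) cube([100, 40, 40]);
translate([40, 0, 520]) cube([100, 40, 40]);
translate([40, 0, 780]) cube([100, 40, 40]);
translate([40, 0, 1040]) cube([100, 40, 40]);
translate([140, 0, 0]) cube([40, 40, 1340]);


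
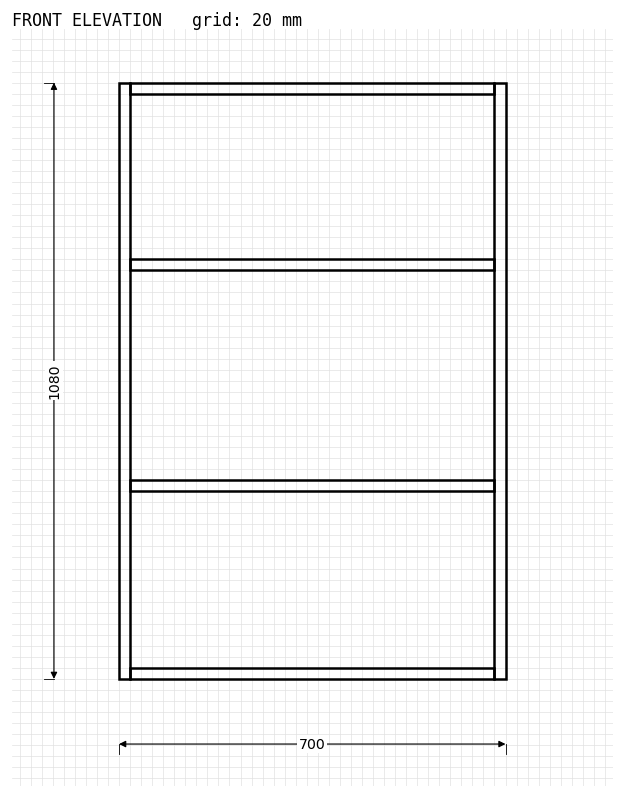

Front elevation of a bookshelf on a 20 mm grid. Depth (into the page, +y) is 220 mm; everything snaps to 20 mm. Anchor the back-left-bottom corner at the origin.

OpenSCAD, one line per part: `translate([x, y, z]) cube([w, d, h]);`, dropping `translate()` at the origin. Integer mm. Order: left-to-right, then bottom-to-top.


cube([20, 220, 1080]);
translate([20, 0, 0]) cube([660, 220, 20]);
translate([20, 0, 340]) cube([660, 220, 20]);
translate([20, 0, 740]) cube([660, 220, 20]);
translate([20, 0, 1060]) cube([660, 220, 20]);
translate([680, 0, 0]) cube([20, 220, 1080]);


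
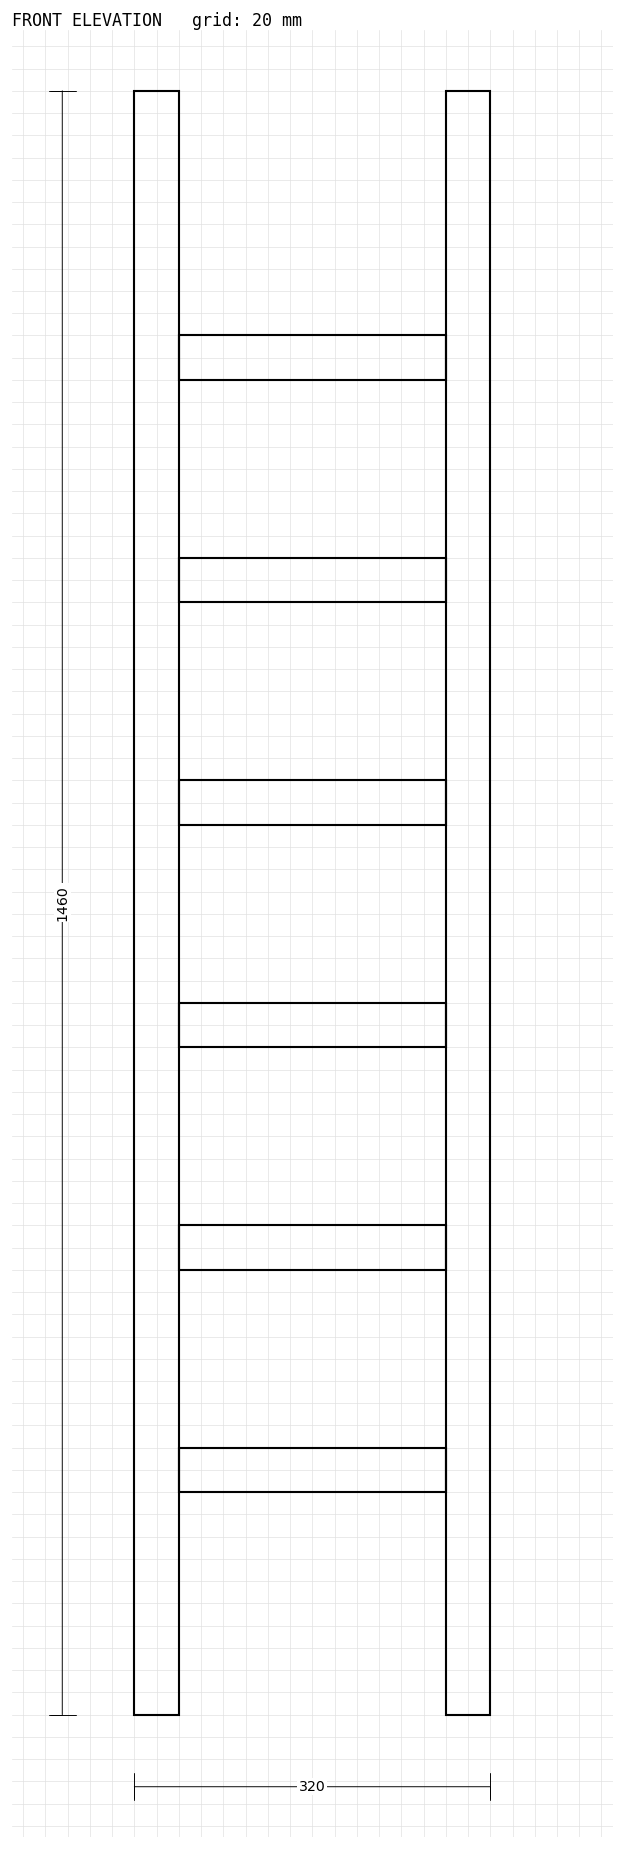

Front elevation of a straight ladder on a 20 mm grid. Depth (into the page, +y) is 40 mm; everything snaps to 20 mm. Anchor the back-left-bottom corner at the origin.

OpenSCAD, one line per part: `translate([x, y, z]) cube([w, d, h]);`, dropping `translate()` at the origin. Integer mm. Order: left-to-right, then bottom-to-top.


cube([40, 40, 1460]);
translate([40, 0, 200]) cube([240, 40, 40]);
translate([40, 0, 400]) cube([240, 40, 40]);
translate([40, 0, 600]) cube([240, 40, 40]);
translate([40, 0, 800]) cube([240, 40, 40]);
translate([40, 0, 1000]) cube([240, 40, 40]);
translate([40, 0, 1200]) cube([240, 40, 40]);
translate([280, 0, 0]) cube([40, 40, 1460]);


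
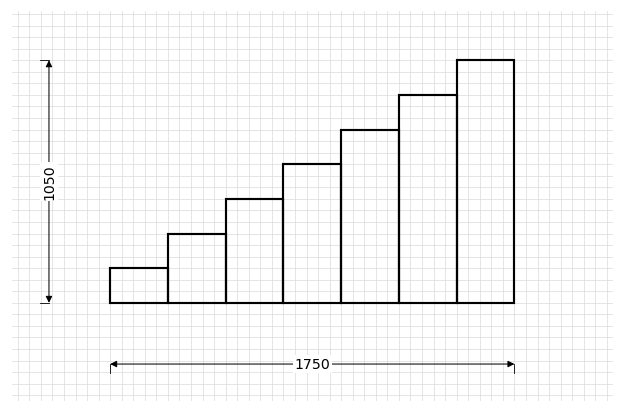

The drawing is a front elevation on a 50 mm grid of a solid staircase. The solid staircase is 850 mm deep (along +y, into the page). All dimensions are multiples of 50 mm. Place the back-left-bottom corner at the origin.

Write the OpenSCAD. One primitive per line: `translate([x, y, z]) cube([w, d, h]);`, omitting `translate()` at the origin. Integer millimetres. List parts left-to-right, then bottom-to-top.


cube([250, 850, 150]);
translate([250, 0, 0]) cube([250, 850, 300]);
translate([500, 0, 0]) cube([250, 850, 450]);
translate([750, 0, 0]) cube([250, 850, 600]);
translate([1000, 0, 0]) cube([250, 850, 750]);
translate([1250, 0, 0]) cube([250, 850, 900]);
translate([1500, 0, 0]) cube([250, 850, 1050]);


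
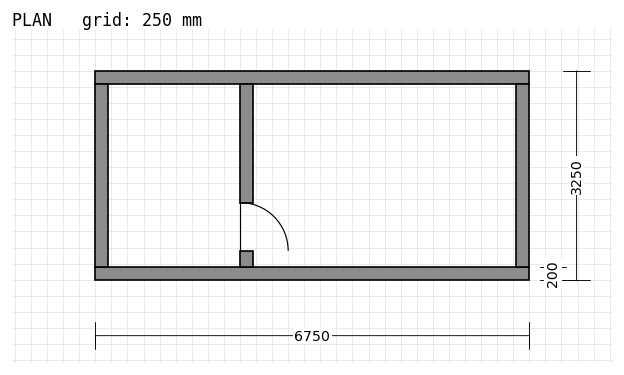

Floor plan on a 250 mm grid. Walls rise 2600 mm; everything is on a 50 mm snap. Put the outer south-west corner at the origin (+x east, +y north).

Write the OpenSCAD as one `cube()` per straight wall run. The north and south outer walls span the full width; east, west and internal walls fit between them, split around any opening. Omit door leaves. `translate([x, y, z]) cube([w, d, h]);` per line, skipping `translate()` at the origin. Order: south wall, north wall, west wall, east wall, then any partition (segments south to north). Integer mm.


cube([6750, 200, 2600]);
translate([0, 3050, 0]) cube([6750, 200, 2600]);
translate([0, 200, 0]) cube([200, 2850, 2600]);
translate([6550, 200, 0]) cube([200, 2850, 2600]);
translate([2250, 200, 0]) cube([200, 250, 2600]);
translate([2250, 1200, 0]) cube([200, 1850, 2600]);
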